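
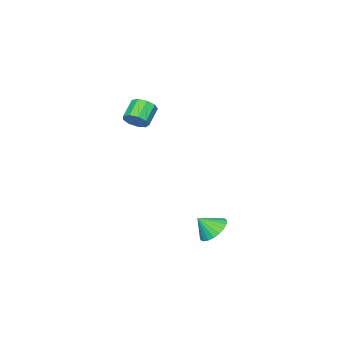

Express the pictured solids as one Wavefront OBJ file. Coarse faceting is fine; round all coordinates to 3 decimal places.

v -2.822 -3.678 0.75
v -2.436 -4.189 1.121
v -3.453 -4.433 1.842
v -3.838 -3.922 1.47
v -2.386 -3.738 1.345
v -3.403 -3.981 2.065
v -2.539 -3.258 1.29
v -3.556 -3.502 2.01
v -2.825 -2.976 0.982
v -3.842 -3.219 1.703
v -3.109 -3.022 0.566
v -4.126 -3.265 1.286
v -3.259 -3.375 0.235
v -4.276 -3.618 0.956
v -3.204 -3.87 0.146
v -4.221 -4.114 0.866
v -2.97 -4.275 0.339
v -3.987 -4.519 1.059
v -2.667 -4.401 0.724
v -3.684 -4.645 1.445
v -0.557 3.068 -3.886
v 0.246 3.363 -4.165
v -0.043 2.472 -3.034
v 0.147 3.628 -3.92
v -0.074 3.796 -3.669
v -0.379 3.838 -3.455
v -0.714 3.747 -3.316
v -1.023 3.538 -3.276
v -1.25 3.249 -3.341
v -1.358 2.928 -3.5
v -1.328 2.631 -3.726
v -1.164 2.41 -3.98
v -0.895 2.302 -4.217
v -0.568 2.327 -4.397
v -0.239 2.48 -4.489
v 0.035 2.735 -4.476
v 0.206 3.047 -4.362
f 2 1 5
f 2 5 3
f 3 5 6
f 3 6 4
f 5 1 7
f 5 7 6
f 6 7 8
f 6 8 4
f 7 1 9
f 7 9 8
f 8 9 10
f 8 10 4
f 9 1 11
f 9 11 10
f 10 11 12
f 10 12 4
f 11 1 13
f 11 13 12
f 12 13 14
f 12 14 4
f 13 1 15
f 13 15 14
f 14 15 16
f 14 16 4
f 15 1 17
f 15 17 16
f 16 17 18
f 16 18 4
f 17 1 19
f 17 19 18
f 18 19 20
f 18 20 4
f 19 1 2
f 19 2 20
f 20 2 3
f 20 3 4
f 22 21 24
f 22 24 23
f 24 21 25
f 24 25 23
f 25 21 26
f 25 26 23
f 26 21 27
f 26 27 23
f 27 21 28
f 27 28 23
f 28 21 29
f 28 29 23
f 29 21 30
f 29 30 23
f 30 21 31
f 30 31 23
f 31 21 32
f 31 32 23
f 32 21 33
f 32 33 23
f 33 21 34
f 33 34 23
f 34 21 35
f 34 35 23
f 35 21 36
f 35 36 23
f 36 21 37
f 36 37 23
f 37 21 22
f 37 22 23



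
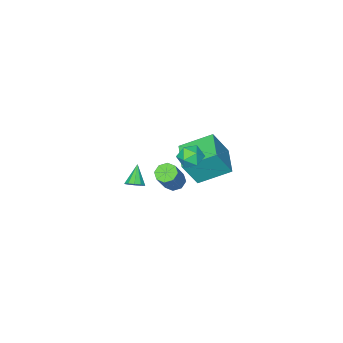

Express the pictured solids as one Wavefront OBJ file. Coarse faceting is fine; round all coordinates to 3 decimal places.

v 0.886 1.111 -2.343
v 1.458 1.014 -2.656
v 2.307 1.351 -1.211
v 1.734 1.449 -0.897
v 1.305 1.495 -2.678
v 2.154 1.832 -1.233
v 0.906 1.751 -2.504
v 1.755 2.088 -1.058
v 0.495 1.633 -2.235
v 1.344 1.97 -0.789
v 0.313 1.209 -2.029
v 1.162 1.546 -0.584
v 0.466 0.728 -2.007
v 1.315 1.065 -0.562
v 0.865 0.472 -2.182
v 1.714 0.809 -0.736
v 1.276 0.59 -2.451
v 2.125 0.927 -1.005
v 0.05 2.056 -0.752
v 0.476 2.525 -0.232
v 0.144 1.035 0.092
v 0.57 1.504 0.612
v -0.226 1.654 0.483
v -0.284 2.285 -0.039
v 0.904 1.275 -0.101
v 0.846 1.906 -0.623
v 1.004 2.042 0.17
v 0.306 2.277 0.531
v 0.314 1.283 -0.671
v -0.384 1.518 -0.31
v 4.054 1.729 -0.392
v 4.522 1.447 -0.232
v 3.366 1.091 0.492
v 4.5 1.74 -0.038
v 4.308 2.029 0.021
v 4.018 2.203 -0.078
v 3.742 2.197 -0.297
v 3.586 2.012 -0.552
v 3.608 1.719 -0.747
v 3.801 1.43 -0.806
v 4.09 1.255 -0.707
v 4.366 1.262 -0.488
v -3.132 -2.043 -5.176
v -2.246 -2.386 -3.438
v -4.672 -0.866 -4.158
v -3.787 -1.208 -2.421
v -2.093 -0.492 -5.399
v -1.208 -0.834 -3.662
v -3.634 0.686 -4.382
v -2.748 0.343 -2.644
f 2 1 5
f 2 5 3
f 3 5 6
f 3 6 4
f 5 1 7
f 5 7 6
f 6 7 8
f 6 8 4
f 7 1 9
f 7 9 8
f 8 9 10
f 8 10 4
f 9 1 11
f 9 11 10
f 10 11 12
f 10 12 4
f 11 1 13
f 11 13 12
f 12 13 14
f 12 14 4
f 13 1 15
f 13 15 14
f 14 15 16
f 14 16 4
f 15 1 17
f 15 17 16
f 16 17 18
f 16 18 4
f 17 1 2
f 17 2 18
f 18 2 3
f 18 3 4
f 19 30 24
f 19 24 20
f 19 20 26
f 19 26 29
f 19 29 30
f 20 24 28
f 24 30 23
f 30 29 21
f 29 26 25
f 26 20 27
f 22 28 23
f 22 23 21
f 22 21 25
f 22 25 27
f 22 27 28
f 23 28 24
f 21 23 30
f 25 21 29
f 27 25 26
f 28 27 20
f 32 31 34
f 32 34 33
f 34 31 35
f 34 35 33
f 35 31 36
f 35 36 33
f 36 31 37
f 36 37 33
f 37 31 38
f 37 38 33
f 38 31 39
f 38 39 33
f 39 31 40
f 39 40 33
f 40 31 41
f 40 41 33
f 41 31 42
f 41 42 33
f 42 31 32
f 42 32 33
f 44 46 43
f 47 44 43
f 43 46 45
f 45 47 43
f 44 50 46
f 48 44 47
f 48 50 44
f 46 50 45
f 49 47 45
f 45 50 49
f 49 48 47
f 50 48 49



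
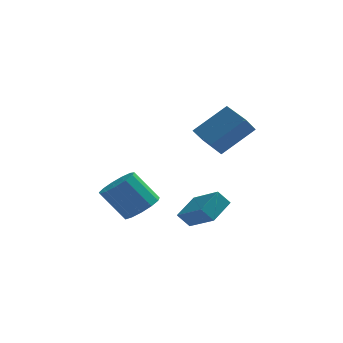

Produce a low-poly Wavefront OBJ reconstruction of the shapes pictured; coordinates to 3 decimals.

v 0.503 -0.497 2.043
v 0.059 -1.079 2.81
v 1.98 0.046 3.309
v 1.536 -0.536 4.076
v 1.284 -1.644 1.624
v 0.84 -2.226 2.391
v 2.761 -1.101 2.89
v 2.317 -1.683 3.657
v 0.428 -1.593 -1.699
v 1.174 -0.508 -1.069
v -0.613 -0.375 -2.564
v 0.134 0.71 -1.933
v 0.986 -1.59 -2.367
v 1.733 -0.505 -1.736
v -0.054 -0.372 -3.231
v 0.692 0.713 -2.601
v -2.16 0.06 -2.323
v -1.568 0.78 -1.988
v -2.689 1.019 -0.523
v -3.28 0.3 -0.857
v -1.945 1.027 -2.317
v -3.066 1.266 -0.851
v -2.391 0.967 -2.647
v -3.511 1.206 -1.182
v -2.762 0.619 -2.875
v -3.883 0.858 -1.41
v -2.943 0.093 -2.927
v -4.064 0.333 -1.462
v -2.875 -0.442 -2.787
v -3.995 -0.203 -1.322
v -2.58 -0.818 -2.5
v -3.7 -0.579 -1.035
v -2.151 -0.916 -2.157
v -3.272 -0.676 -0.691
v -1.725 -0.703 -1.866
v -2.846 -0.464 -0.4
v -1.437 -0.248 -1.72
v -2.558 -0.009 -0.255
v -1.379 0.305 -1.765
v -2.499 0.544 -0.3
f 2 4 1
f 5 2 1
f 1 4 3
f 3 5 1
f 2 8 4
f 6 2 5
f 6 8 2
f 4 8 3
f 7 5 3
f 3 8 7
f 7 6 5
f 8 6 7
f 10 12 9
f 13 10 9
f 9 12 11
f 11 13 9
f 10 16 12
f 14 10 13
f 14 16 10
f 12 16 11
f 15 13 11
f 11 16 15
f 15 14 13
f 16 14 15
f 18 17 21
f 18 21 19
f 19 21 22
f 19 22 20
f 21 17 23
f 21 23 22
f 22 23 24
f 22 24 20
f 23 17 25
f 23 25 24
f 24 25 26
f 24 26 20
f 25 17 27
f 25 27 26
f 26 27 28
f 26 28 20
f 27 17 29
f 27 29 28
f 28 29 30
f 28 30 20
f 29 17 31
f 29 31 30
f 30 31 32
f 30 32 20
f 31 17 33
f 31 33 32
f 32 33 34
f 32 34 20
f 33 17 35
f 33 35 34
f 34 35 36
f 34 36 20
f 35 17 37
f 35 37 36
f 36 37 38
f 36 38 20
f 37 17 39
f 37 39 38
f 38 39 40
f 38 40 20
f 39 17 18
f 39 18 40
f 40 18 19
f 40 19 20



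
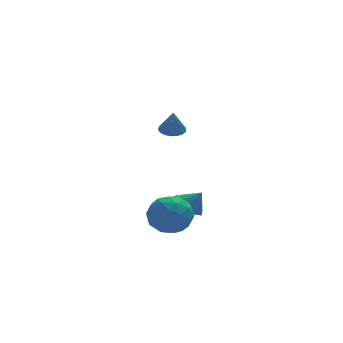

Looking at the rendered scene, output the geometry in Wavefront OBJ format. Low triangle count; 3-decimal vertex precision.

v 0.547 -1.391 2.333
v 1.237 -1.408 2.358
v 0.493 -1.769 3.607
v 1.162 -1.098 2.446
v 0.946 -0.856 2.509
v 0.639 -0.737 2.531
v 0.311 -0.767 2.508
v 0.037 -0.94 2.445
v -0.12 -1.217 2.356
v -0.124 -1.533 2.262
v 0.026 -1.817 2.184
v 0.295 -2.004 2.14
v 0.622 -2.05 2.141
v 0.932 -1.945 2.185
v 1.154 -1.713 2.264
v 0.647 -1.218 -2.657
v 1.368 -2.071 -3.221
v -0.988 -2.349 -3.039
v -0.267 -3.202 -3.603
v -0.191 -3.038 -2.365
v 0.82 -2.339 -2.128
v -0.44 -2.081 -4.132
v 0.571 -1.382 -3.895
v 0.697 -2.605 -4.132
v 0.85 -3.196 -3.04
v -0.47 -1.224 -3.22
v -0.317 -1.815 -2.128
v 1.151 -1.546 -2.905
v -0.771 -2.874 -3.355
v -0.727 -2.778 -2.627
v -0.303 -3.279 -2.958
v 0.829 -1.703 -2.263
v 1.253 -2.204 -2.595
v 0.336 -2.772 -2.091
v -0.873 -2.216 -3.665
v -0.449 -2.717 -3.997
v 0.683 -1.141 -3.302
v 1.107 -1.642 -3.633
v 0.044 -1.648 -4.169
v 1.181 -2.361 -3.772
v 0.219 -3.025 -3.997
v 0.118 -2.366 -4.308
v 0.712 -1.956 -4.169
v 1.271 -2.708 -3.13
v 0.309 -3.372 -3.355
v 0.354 -3.276 -2.627
v 0.948 -2.865 -2.488
v 0.876 -3.021 -3.666
v 0.071 -1.048 -2.905
v -0.891 -1.712 -3.13
v -0.568 -1.555 -3.772
v 0.026 -1.144 -3.633
v 0.161 -1.395 -2.263
v -0.801 -2.059 -2.488
v -0.332 -2.464 -2.091
v 0.262 -2.054 -1.952
v -0.496 -1.399 -2.594
v 2.082 0.915 -4.129
v 2.619 0.322 -4.66
v 2.758 0.705 -3.211
v 2.857 0.933 -4.696
v 2.732 1.536 -4.466
v 2.303 1.848 -4.079
v 1.771 1.723 -3.715
v 1.384 1.221 -3.545
v 1.323 0.575 -3.649
v 1.618 0.088 -3.977
v 2.129 -0.011 -4.376
f 2 1 4
f 2 4 3
f 4 1 5
f 4 5 3
f 5 1 6
f 5 6 3
f 6 1 7
f 6 7 3
f 7 1 8
f 7 8 3
f 8 1 9
f 8 9 3
f 9 1 10
f 9 10 3
f 10 1 11
f 10 11 3
f 11 1 12
f 11 12 3
f 12 1 13
f 12 13 3
f 13 1 14
f 13 14 3
f 14 1 15
f 14 15 3
f 15 1 2
f 15 2 3
f 16 53 32
f 53 27 56
f 32 56 21
f 53 56 32
f 16 32 28
f 32 21 33
f 28 33 17
f 32 33 28
f 16 28 37
f 28 17 38
f 37 38 23
f 28 38 37
f 16 37 49
f 37 23 52
f 49 52 26
f 37 52 49
f 16 49 53
f 49 26 57
f 53 57 27
f 49 57 53
f 17 33 44
f 33 21 47
f 44 47 25
f 33 47 44
f 21 56 34
f 56 27 55
f 34 55 20
f 56 55 34
f 27 57 54
f 57 26 50
f 54 50 18
f 57 50 54
f 26 52 51
f 52 23 39
f 51 39 22
f 52 39 51
f 23 38 43
f 38 17 40
f 43 40 24
f 38 40 43
f 19 45 31
f 45 25 46
f 31 46 20
f 45 46 31
f 19 31 29
f 31 20 30
f 29 30 18
f 31 30 29
f 19 29 36
f 29 18 35
f 36 35 22
f 29 35 36
f 19 36 41
f 36 22 42
f 41 42 24
f 36 42 41
f 19 41 45
f 41 24 48
f 45 48 25
f 41 48 45
f 20 46 34
f 46 25 47
f 34 47 21
f 46 47 34
f 18 30 54
f 30 20 55
f 54 55 27
f 30 55 54
f 22 35 51
f 35 18 50
f 51 50 26
f 35 50 51
f 24 42 43
f 42 22 39
f 43 39 23
f 42 39 43
f 25 48 44
f 48 24 40
f 44 40 17
f 48 40 44
f 59 58 61
f 59 61 60
f 61 58 62
f 61 62 60
f 62 58 63
f 62 63 60
f 63 58 64
f 63 64 60
f 64 58 65
f 64 65 60
f 65 58 66
f 65 66 60
f 66 58 67
f 66 67 60
f 67 58 68
f 67 68 60
f 68 58 59
f 68 59 60



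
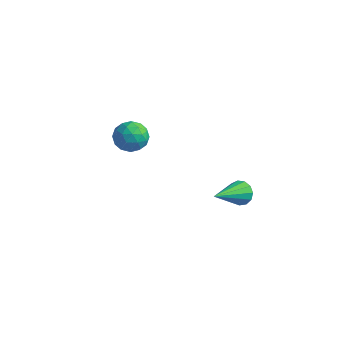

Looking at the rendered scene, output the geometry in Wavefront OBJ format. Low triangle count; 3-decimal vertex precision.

v -4.269 3.544 -2.62
v -3.438 3.639 -2.531
v -4.082 2.241 -2.969
v -3.251 2.336 -2.88
v -3.752 2.355 -2.204
v -3.867 3.16 -1.988
v -3.653 2.72 -3.512
v -3.768 3.525 -3.296
v -3.057 3.13 -3.082
v -3.118 2.904 -2.274
v -4.402 2.976 -3.226
v -4.463 2.75 -2.418
v -3.87 3.705 -2.545
v -3.65 2.175 -2.955
v -3.944 2.186 -2.558
v -3.456 2.242 -2.506
v -4.122 3.424 -2.226
v -3.633 3.48 -2.173
v -3.818 2.726 -1.981
v -3.887 2.4 -3.327
v -3.398 2.456 -3.274
v -4.064 3.638 -2.994
v -3.576 3.694 -2.942
v -3.702 3.154 -3.519
v -3.158 3.462 -2.816
v -3.048 2.697 -3.022
v -3.284 2.922 -3.393
v -3.352 3.395 -3.266
v -3.193 3.33 -2.341
v -3.084 2.564 -2.547
v -3.378 2.575 -2.149
v -3.445 3.048 -2.022
v -2.97 3.03 -2.665
v -4.436 3.316 -2.953
v -4.327 2.55 -3.159
v -4.075 2.832 -3.478
v -4.142 3.305 -3.351
v -4.472 3.183 -2.478
v -4.362 2.418 -2.684
v -4.168 2.485 -2.234
v -4.236 2.958 -2.107
v -4.55 2.85 -2.835
v 1.883 3.101 -3.639
v 2.445 3.204 -3.399
v 1.777 1.359 -2.641
v 2.216 3.346 -3.177
v 1.88 3.409 -3.101
v 1.546 3.375 -3.197
v 1.319 3.254 -3.432
v 1.271 3.084 -3.734
v 1.417 2.919 -4.005
v 1.711 2.812 -4.16
v 2.06 2.797 -4.15
v 2.353 2.878 -3.977
v 2.496 3.03 -3.697
f 1 38 17
f 38 12 41
f 17 41 6
f 38 41 17
f 1 17 13
f 17 6 18
f 13 18 2
f 17 18 13
f 1 13 22
f 13 2 23
f 22 23 8
f 13 23 22
f 1 22 34
f 22 8 37
f 34 37 11
f 22 37 34
f 1 34 38
f 34 11 42
f 38 42 12
f 34 42 38
f 2 18 29
f 18 6 32
f 29 32 10
f 18 32 29
f 6 41 19
f 41 12 40
f 19 40 5
f 41 40 19
f 12 42 39
f 42 11 35
f 39 35 3
f 42 35 39
f 11 37 36
f 37 8 24
f 36 24 7
f 37 24 36
f 8 23 28
f 23 2 25
f 28 25 9
f 23 25 28
f 4 30 16
f 30 10 31
f 16 31 5
f 30 31 16
f 4 16 14
f 16 5 15
f 14 15 3
f 16 15 14
f 4 14 21
f 14 3 20
f 21 20 7
f 14 20 21
f 4 21 26
f 21 7 27
f 26 27 9
f 21 27 26
f 4 26 30
f 26 9 33
f 30 33 10
f 26 33 30
f 5 31 19
f 31 10 32
f 19 32 6
f 31 32 19
f 3 15 39
f 15 5 40
f 39 40 12
f 15 40 39
f 7 20 36
f 20 3 35
f 36 35 11
f 20 35 36
f 9 27 28
f 27 7 24
f 28 24 8
f 27 24 28
f 10 33 29
f 33 9 25
f 29 25 2
f 33 25 29
f 44 43 46
f 44 46 45
f 46 43 47
f 46 47 45
f 47 43 48
f 47 48 45
f 48 43 49
f 48 49 45
f 49 43 50
f 49 50 45
f 50 43 51
f 50 51 45
f 51 43 52
f 51 52 45
f 52 43 53
f 52 53 45
f 53 43 54
f 53 54 45
f 54 43 55
f 54 55 45
f 55 43 44
f 55 44 45



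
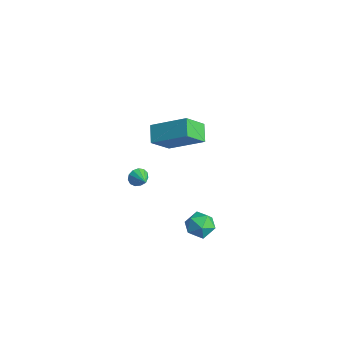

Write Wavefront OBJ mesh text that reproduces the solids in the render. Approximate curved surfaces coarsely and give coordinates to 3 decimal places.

v 2.581 -1.481 -0.737
v 3.336 -1.802 -0.737
v 2.064 -2.698 -0.843
v 2.819 -3.019 -0.843
v 2.519 -2.675 -0.161
v 2.839 -1.923 -0.096
v 2.561 -2.577 -1.484
v 2.881 -1.825 -1.419
v 3.323 -2.479 -1.199
v 3.298 -2.54 -0.381
v 2.102 -1.96 -1.199
v 2.077 -2.021 -0.381
v -1.13 -2.573 4.067
v 0.267 -1.44 5.111
v -1.216 -1.502 3.02
v 0.181 -0.369 4.064
v -0.361 -3.031 3.536
v 1.036 -1.898 4.58
v -0.447 -1.96 2.489
v 0.95 -0.827 3.533
v -3.575 -1.802 -2.449
v -3.368 -1.485 -2.861
v -2.645 -1.918 -2.071
v -3.44 -1.288 -2.625
v -3.554 -1.255 -2.333
v -3.675 -1.395 -2.078
v -3.764 -1.665 -1.94
v -3.793 -1.978 -1.964
v -3.753 -2.236 -2.142
v -3.656 -2.356 -2.417
v -3.533 -2.3 -2.703
v -3.424 -2.086 -2.907
v -3.362 -1.783 -2.966
f 1 12 6
f 1 6 2
f 1 2 8
f 1 8 11
f 1 11 12
f 2 6 10
f 6 12 5
f 12 11 3
f 11 8 7
f 8 2 9
f 4 10 5
f 4 5 3
f 4 3 7
f 4 7 9
f 4 9 10
f 5 10 6
f 3 5 12
f 7 3 11
f 9 7 8
f 10 9 2
f 14 16 13
f 17 14 13
f 13 16 15
f 15 17 13
f 14 20 16
f 18 14 17
f 18 20 14
f 16 20 15
f 19 17 15
f 15 20 19
f 19 18 17
f 20 18 19
f 22 21 24
f 22 24 23
f 24 21 25
f 24 25 23
f 25 21 26
f 25 26 23
f 26 21 27
f 26 27 23
f 27 21 28
f 27 28 23
f 28 21 29
f 28 29 23
f 29 21 30
f 29 30 23
f 30 21 31
f 30 31 23
f 31 21 32
f 31 32 23
f 32 21 33
f 32 33 23
f 33 21 22
f 33 22 23



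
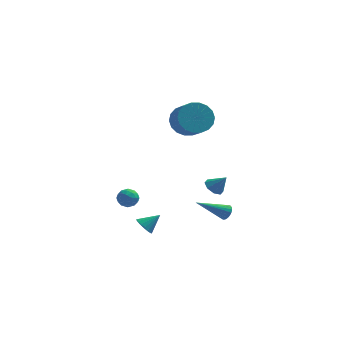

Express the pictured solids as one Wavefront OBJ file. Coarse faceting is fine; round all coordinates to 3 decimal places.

v -0.27 0.815 3.114
v 0.04 0.286 2.201
v 0.58 -0.903 3.072
v 0.27 -0.375 3.986
v 0.437 0.55 2.314
v 0.977 -0.64 3.186
v 0.694 0.865 2.586
v 1.234 -0.324 3.458
v 0.76 1.171 2.963
v 1.3 -0.018 3.834
v 0.622 1.406 3.37
v 1.161 0.217 4.241
v 0.307 1.524 3.726
v 0.847 0.335 4.597
v -0.122 1.502 3.961
v 0.418 0.312 4.832
v -0.58 1.343 4.028
v -0.04 0.154 4.899
v -0.977 1.08 3.914
v -0.437 -0.11 4.786
v -1.234 0.764 3.642
v -0.694 -0.425 4.514
v -1.3 0.458 3.266
v -0.76 -0.731 4.137
v -1.161 0.223 2.859
v -0.622 -0.966 3.73
v -0.847 0.105 2.503
v -0.307 -1.084 3.374
v -0.418 0.128 2.268
v 0.122 -1.062 3.139
v -2.446 -3.992 -2.806
v -2.067 -4.469 -3.034
v -1.574 -3.648 -2.074
v -2.005 -4.228 -3.221
v -2.044 -3.933 -3.313
v -2.175 -3.652 -3.289
v -2.368 -3.449 -3.154
v -2.58 -3.371 -2.94
v -2.76 -3.434 -2.695
v -2.869 -3.626 -2.475
v -2.881 -3.902 -2.331
v -2.793 -4.198 -2.296
v -2.626 -4.447 -2.378
v -2.417 -4.592 -2.558
v -2.216 -4.6 -2.794
v 2.006 0.245 -4.108
v 2.231 0.456 -3.653
v 0.274 -0.365 -2.972
v 2.114 0.635 -3.735
v 1.978 0.746 -3.882
v 1.847 0.77 -4.068
v 1.744 0.704 -4.261
v 1.686 0.559 -4.428
v 1.683 0.359 -4.539
v 1.736 0.139 -4.576
v 1.836 -0.062 -4.532
v 1.965 -0.21 -4.415
v 2.101 -0.279 -4.245
v 2.221 -0.258 -4.051
v 2.304 -0.149 -3.867
v 2.335 0.027 -3.725
v 2.309 0.241 -3.649
v 1.216 2.44 -3.284
v 1.589 2.986 -3.482
v 1.944 2.28 -2.356
v 1.197 3.117 -3.152
v 0.817 2.852 -2.9
v 0.671 2.345 -2.872
v 0.844 1.894 -3.086
v 1.235 1.763 -3.415
v 1.615 2.029 -3.668
v 1.762 2.535 -3.695
v -3.608 -2.752 -1.296
v -3.057 -2.712 -0.912
v -3.703 -3.808 -1.048
v -3.152 -3.768 -0.664
v -3.718 -3.457 -0.473
v -3.659 -2.805 -0.627
v -3.101 -3.715 -1.333
v -3.042 -3.063 -1.487
v -2.743 -3.307 -0.936
v -3.124 -3.148 -0.404
v -3.636 -3.372 -1.556
v -4.017 -3.213 -1.024
v -3.324 -2.639 -1.126
v -3.436 -3.881 -0.834
v -3.769 -3.698 -0.722
v -3.444 -3.675 -0.497
v -3.678 -2.694 -0.958
v -3.354 -2.67 -0.733
v -3.742 -3.109 -0.475
v -3.406 -3.85 -1.227
v -3.082 -3.826 -1.002
v -3.316 -2.845 -1.463
v -2.991 -2.822 -1.238
v -3.018 -3.411 -1.485
v -2.816 -2.965 -0.914
v -2.872 -3.586 -0.768
v -2.842 -3.555 -1.162
v -2.807 -3.172 -1.252
v -3.04 -2.872 -0.602
v -3.095 -3.492 -0.456
v -3.428 -3.31 -0.344
v -3.393 -2.926 -0.434
v -2.855 -3.222 -0.615
v -3.665 -3.028 -1.504
v -3.72 -3.648 -1.358
v -3.367 -3.594 -1.526
v -3.332 -3.21 -1.616
v -3.888 -2.934 -1.192
v -3.944 -3.555 -1.046
v -3.953 -3.348 -0.708
v -3.918 -2.965 -0.798
v -3.905 -3.298 -1.345
f 2 1 5
f 2 5 3
f 3 5 6
f 3 6 4
f 5 1 7
f 5 7 6
f 6 7 8
f 6 8 4
f 7 1 9
f 7 9 8
f 8 9 10
f 8 10 4
f 9 1 11
f 9 11 10
f 10 11 12
f 10 12 4
f 11 1 13
f 11 13 12
f 12 13 14
f 12 14 4
f 13 1 15
f 13 15 14
f 14 15 16
f 14 16 4
f 15 1 17
f 15 17 16
f 16 17 18
f 16 18 4
f 17 1 19
f 17 19 18
f 18 19 20
f 18 20 4
f 19 1 21
f 19 21 20
f 20 21 22
f 20 22 4
f 21 1 23
f 21 23 22
f 22 23 24
f 22 24 4
f 23 1 25
f 23 25 24
f 24 25 26
f 24 26 4
f 25 1 27
f 25 27 26
f 26 27 28
f 26 28 4
f 27 1 29
f 27 29 28
f 28 29 30
f 28 30 4
f 29 1 2
f 29 2 30
f 30 2 3
f 30 3 4
f 32 31 34
f 32 34 33
f 34 31 35
f 34 35 33
f 35 31 36
f 35 36 33
f 36 31 37
f 36 37 33
f 37 31 38
f 37 38 33
f 38 31 39
f 38 39 33
f 39 31 40
f 39 40 33
f 40 31 41
f 40 41 33
f 41 31 42
f 41 42 33
f 42 31 43
f 42 43 33
f 43 31 44
f 43 44 33
f 44 31 45
f 44 45 33
f 45 31 32
f 45 32 33
f 47 46 49
f 47 49 48
f 49 46 50
f 49 50 48
f 50 46 51
f 50 51 48
f 51 46 52
f 51 52 48
f 52 46 53
f 52 53 48
f 53 46 54
f 53 54 48
f 54 46 55
f 54 55 48
f 55 46 56
f 55 56 48
f 56 46 57
f 56 57 48
f 57 46 58
f 57 58 48
f 58 46 59
f 58 59 48
f 59 46 60
f 59 60 48
f 60 46 61
f 60 61 48
f 61 46 62
f 61 62 48
f 62 46 47
f 62 47 48
f 64 63 66
f 64 66 65
f 66 63 67
f 66 67 65
f 67 63 68
f 67 68 65
f 68 63 69
f 68 69 65
f 69 63 70
f 69 70 65
f 70 63 71
f 70 71 65
f 71 63 72
f 71 72 65
f 72 63 64
f 72 64 65
f 73 110 89
f 110 84 113
f 89 113 78
f 110 113 89
f 73 89 85
f 89 78 90
f 85 90 74
f 89 90 85
f 73 85 94
f 85 74 95
f 94 95 80
f 85 95 94
f 73 94 106
f 94 80 109
f 106 109 83
f 94 109 106
f 73 106 110
f 106 83 114
f 110 114 84
f 106 114 110
f 74 90 101
f 90 78 104
f 101 104 82
f 90 104 101
f 78 113 91
f 113 84 112
f 91 112 77
f 113 112 91
f 84 114 111
f 114 83 107
f 111 107 75
f 114 107 111
f 83 109 108
f 109 80 96
f 108 96 79
f 109 96 108
f 80 95 100
f 95 74 97
f 100 97 81
f 95 97 100
f 76 102 88
f 102 82 103
f 88 103 77
f 102 103 88
f 76 88 86
f 88 77 87
f 86 87 75
f 88 87 86
f 76 86 93
f 86 75 92
f 93 92 79
f 86 92 93
f 76 93 98
f 93 79 99
f 98 99 81
f 93 99 98
f 76 98 102
f 98 81 105
f 102 105 82
f 98 105 102
f 77 103 91
f 103 82 104
f 91 104 78
f 103 104 91
f 75 87 111
f 87 77 112
f 111 112 84
f 87 112 111
f 79 92 108
f 92 75 107
f 108 107 83
f 92 107 108
f 81 99 100
f 99 79 96
f 100 96 80
f 99 96 100
f 82 105 101
f 105 81 97
f 101 97 74
f 105 97 101



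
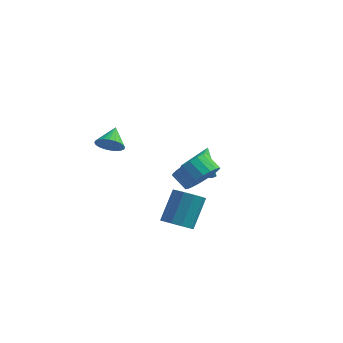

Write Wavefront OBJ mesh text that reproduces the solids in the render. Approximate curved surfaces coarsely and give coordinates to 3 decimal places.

v -2.799 -2.711 0.254
v -2.335 -3.028 0.809
v -2.941 -1.669 0.966
v -2.128 -2.88 0.634
v -2.023 -2.707 0.402
v -2.037 -2.534 0.147
v -2.166 -2.388 -0.092
v -2.392 -2.292 -0.278
v -2.68 -2.259 -0.383
v -2.986 -2.295 -0.391
v -3.264 -2.394 -0.301
v -3.471 -2.541 -0.127
v -3.575 -2.715 0.105
v -3.562 -2.887 0.36
v -3.433 -3.033 0.599
v -3.207 -3.13 0.785
v -2.919 -3.163 0.89
v -2.613 -3.127 0.899
v 2.687 -3.799 -0.283
v 3.265 -2.997 0.125
v 2.452 -2.738 0.771
v 1.873 -3.541 0.363
v 3.058 -2.798 -0.215
v 2.245 -2.54 0.43
v 2.787 -2.773 -0.567
v 1.974 -2.514 0.078
v 2.499 -2.925 -0.87
v 1.686 -2.666 -0.224
v 2.243 -3.228 -1.071
v 1.43 -2.969 -0.426
v 2.064 -3.63 -1.136
v 1.25 -3.371 -0.49
v 1.992 -4.061 -1.053
v 1.179 -3.803 -0.408
v 2.041 -4.447 -0.837
v 1.227 -4.189 -0.192
v 2.201 -4.721 -0.526
v 1.387 -4.463 0.12
v 2.445 -4.836 -0.172
v 1.632 -4.577 0.473
v 2.731 -4.771 0.163
v 1.918 -4.513 0.808
v 3.01 -4.539 0.42
v 2.196 -4.28 1.066
v 3.232 -4.178 0.556
v 2.419 -3.92 1.202
v 3.36 -3.752 0.547
v 2.547 -3.494 1.193
v 3.372 -3.334 0.395
v 2.559 -3.076 1.04
v 1.014 -3.099 -4.451
v 1.845 -3.34 -4.357
v 2.017 -2.122 -2.755
v 1.186 -1.881 -2.849
v 1.832 -2.911 -4.682
v 2.004 -1.693 -3.079
v 1.506 -2.554 -4.918
v 1.678 -1.336 -3.316
v 0.993 -2.405 -4.976
v 1.165 -1.188 -3.374
v 0.487 -2.522 -4.834
v 0.659 -1.304 -3.231
v 0.183 -2.858 -4.545
v 0.355 -1.64 -2.943
v 0.196 -3.287 -4.221
v 0.368 -2.069 -2.618
v 0.522 -3.644 -3.984
v 0.694 -2.426 -2.382
v 1.035 -3.792 -3.926
v 1.207 -2.575 -2.324
v 1.541 -3.676 -4.069
v 1.713 -2.458 -2.466
v -0.058 2.316 -3.793
v 0.889 2.539 -4.062
v -0.082 3.704 -2.727
v 0.55 2.813 -4.427
v 0.018 2.93 -4.591
v -0.539 2.852 -4.501
v -0.943 2.603 -4.187
v -1.066 2.264 -3.747
v -0.869 1.941 -3.322
v -0.415 1.737 -3.046
v 0.153 1.717 -3.008
v 0.653 1.887 -3.218
v 0.928 2.194 -3.611
f 2 1 4
f 2 4 3
f 4 1 5
f 4 5 3
f 5 1 6
f 5 6 3
f 6 1 7
f 6 7 3
f 7 1 8
f 7 8 3
f 8 1 9
f 8 9 3
f 9 1 10
f 9 10 3
f 10 1 11
f 10 11 3
f 11 1 12
f 11 12 3
f 12 1 13
f 12 13 3
f 13 1 14
f 13 14 3
f 14 1 15
f 14 15 3
f 15 1 16
f 15 16 3
f 16 1 17
f 16 17 3
f 17 1 18
f 17 18 3
f 18 1 2
f 18 2 3
f 20 19 23
f 20 23 21
f 21 23 24
f 21 24 22
f 23 19 25
f 23 25 24
f 24 25 26
f 24 26 22
f 25 19 27
f 25 27 26
f 26 27 28
f 26 28 22
f 27 19 29
f 27 29 28
f 28 29 30
f 28 30 22
f 29 19 31
f 29 31 30
f 30 31 32
f 30 32 22
f 31 19 33
f 31 33 32
f 32 33 34
f 32 34 22
f 33 19 35
f 33 35 34
f 34 35 36
f 34 36 22
f 35 19 37
f 35 37 36
f 36 37 38
f 36 38 22
f 37 19 39
f 37 39 38
f 38 39 40
f 38 40 22
f 39 19 41
f 39 41 40
f 40 41 42
f 40 42 22
f 41 19 43
f 41 43 42
f 42 43 44
f 42 44 22
f 43 19 45
f 43 45 44
f 44 45 46
f 44 46 22
f 45 19 47
f 45 47 46
f 46 47 48
f 46 48 22
f 47 19 49
f 47 49 48
f 48 49 50
f 48 50 22
f 49 19 20
f 49 20 50
f 50 20 21
f 50 21 22
f 52 51 55
f 52 55 53
f 53 55 56
f 53 56 54
f 55 51 57
f 55 57 56
f 56 57 58
f 56 58 54
f 57 51 59
f 57 59 58
f 58 59 60
f 58 60 54
f 59 51 61
f 59 61 60
f 60 61 62
f 60 62 54
f 61 51 63
f 61 63 62
f 62 63 64
f 62 64 54
f 63 51 65
f 63 65 64
f 64 65 66
f 64 66 54
f 65 51 67
f 65 67 66
f 66 67 68
f 66 68 54
f 67 51 69
f 67 69 68
f 68 69 70
f 68 70 54
f 69 51 71
f 69 71 70
f 70 71 72
f 70 72 54
f 71 51 52
f 71 52 72
f 72 52 53
f 72 53 54
f 74 73 76
f 74 76 75
f 76 73 77
f 76 77 75
f 77 73 78
f 77 78 75
f 78 73 79
f 78 79 75
f 79 73 80
f 79 80 75
f 80 73 81
f 80 81 75
f 81 73 82
f 81 82 75
f 82 73 83
f 82 83 75
f 83 73 84
f 83 84 75
f 84 73 85
f 84 85 75
f 85 73 74
f 85 74 75



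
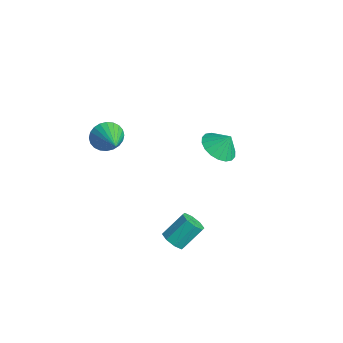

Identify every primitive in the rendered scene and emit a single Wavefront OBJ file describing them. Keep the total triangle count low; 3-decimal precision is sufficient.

v 0.933 3.331 3.433
v 1.53 2.519 3.643
v 1.287 3.829 4.347
v 1.805 2.785 3.392
v 1.908 3.16 3.148
v 1.817 3.568 2.961
v 1.551 3.93 2.867
v 1.163 4.173 2.885
v 0.729 4.249 3.012
v 0.336 4.144 3.222
v 0.06 3.877 3.474
v -0.042 3.503 3.717
v 0.048 3.094 3.905
v 0.314 2.733 3.998
v 0.702 2.49 3.98
v 1.136 2.413 3.853
v 3.443 -0.742 -0.062
v 3.806 -0.34 -0.506
v 3.859 0.785 0.559
v 3.497 0.382 1.002
v 3.276 -0.271 -0.552
v 3.33 0.854 0.513
v 2.845 -0.478 -0.312
v 2.898 0.647 0.753
v 2.764 -0.84 0.075
v 2.817 0.285 1.14
v 3.081 -1.145 0.381
v 3.134 -0.02 1.446
v 3.61 -1.214 0.427
v 3.664 -0.089 1.492
v 4.042 -1.007 0.187
v 4.095 0.118 1.252
v 4.123 -0.645 -0.2
v 4.176 0.48 0.865
v -3.846 -0.466 2.199
v -3.436 0.032 1.529
v -2.074 -0.874 2.981
v -3.49 0.286 1.783
v -3.598 0.425 2.1
v -3.744 0.428 2.433
v -3.905 0.295 2.729
v -4.058 0.047 2.945
v -4.178 -0.28 3.048
v -4.248 -0.635 3.021
v -4.256 -0.964 2.869
v -4.203 -1.218 2.615
v -4.095 -1.357 2.297
v -3.949 -1.36 1.965
v -3.787 -1.228 1.668
v -3.635 -0.979 1.453
v -3.515 -0.652 1.35
v -3.445 -0.297 1.377
f 2 1 4
f 2 4 3
f 4 1 5
f 4 5 3
f 5 1 6
f 5 6 3
f 6 1 7
f 6 7 3
f 7 1 8
f 7 8 3
f 8 1 9
f 8 9 3
f 9 1 10
f 9 10 3
f 10 1 11
f 10 11 3
f 11 1 12
f 11 12 3
f 12 1 13
f 12 13 3
f 13 1 14
f 13 14 3
f 14 1 15
f 14 15 3
f 15 1 16
f 15 16 3
f 16 1 2
f 16 2 3
f 18 17 21
f 18 21 19
f 19 21 22
f 19 22 20
f 21 17 23
f 21 23 22
f 22 23 24
f 22 24 20
f 23 17 25
f 23 25 24
f 24 25 26
f 24 26 20
f 25 17 27
f 25 27 26
f 26 27 28
f 26 28 20
f 27 17 29
f 27 29 28
f 28 29 30
f 28 30 20
f 29 17 31
f 29 31 30
f 30 31 32
f 30 32 20
f 31 17 33
f 31 33 32
f 32 33 34
f 32 34 20
f 33 17 18
f 33 18 34
f 34 18 19
f 34 19 20
f 36 35 38
f 36 38 37
f 38 35 39
f 38 39 37
f 39 35 40
f 39 40 37
f 40 35 41
f 40 41 37
f 41 35 42
f 41 42 37
f 42 35 43
f 42 43 37
f 43 35 44
f 43 44 37
f 44 35 45
f 44 45 37
f 45 35 46
f 45 46 37
f 46 35 47
f 46 47 37
f 47 35 48
f 47 48 37
f 48 35 49
f 48 49 37
f 49 35 50
f 49 50 37
f 50 35 51
f 50 51 37
f 51 35 52
f 51 52 37
f 52 35 36
f 52 36 37



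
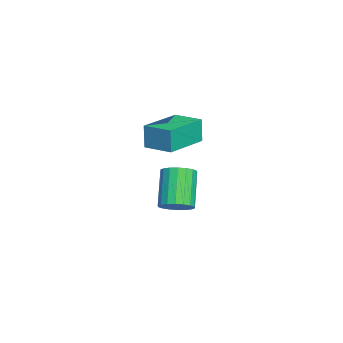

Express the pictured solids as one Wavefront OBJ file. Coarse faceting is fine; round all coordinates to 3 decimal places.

v -1.977 -2.22 -2.696
v -1.611 -1.625 -2.395
v -2.837 -1.606 -0.943
v -3.203 -2.2 -1.244
v -1.843 -1.479 -2.593
v -3.069 -1.459 -1.141
v -2.102 -1.479 -2.811
v -3.327 -1.459 -1.359
v -2.336 -1.626 -3.006
v -3.561 -1.606 -1.555
v -2.498 -1.89 -3.14
v -3.724 -1.871 -1.688
v -2.558 -2.22 -3.186
v -3.784 -2.201 -1.734
v -2.503 -2.55 -3.135
v -3.728 -2.53 -1.683
v -2.343 -2.814 -2.997
v -3.569 -2.795 -1.545
v -2.111 -2.961 -2.799
v -3.337 -2.941 -1.347
v -1.853 -2.961 -2.581
v -3.078 -2.941 -1.129
v -1.619 -2.814 -2.385
v -2.844 -2.794 -0.934
v -1.456 -2.549 -2.252
v -2.682 -2.53 -0.8
v -1.396 -2.219 -2.206
v -2.622 -2.2 -0.754
v -1.452 -1.89 -2.257
v -2.677 -1.87 -0.805
v 1.112 -3.214 2.228
v 0.997 -3.248 3.322
v -0.514 -2.128 2.092
v -0.629 -2.163 3.185
v 1.809 -2.157 2.335
v 1.694 -2.192 3.428
v 0.183 -1.072 2.198
v 0.068 -1.106 3.292
f 2 1 5
f 2 5 3
f 3 5 6
f 3 6 4
f 5 1 7
f 5 7 6
f 6 7 8
f 6 8 4
f 7 1 9
f 7 9 8
f 8 9 10
f 8 10 4
f 9 1 11
f 9 11 10
f 10 11 12
f 10 12 4
f 11 1 13
f 11 13 12
f 12 13 14
f 12 14 4
f 13 1 15
f 13 15 14
f 14 15 16
f 14 16 4
f 15 1 17
f 15 17 16
f 16 17 18
f 16 18 4
f 17 1 19
f 17 19 18
f 18 19 20
f 18 20 4
f 19 1 21
f 19 21 20
f 20 21 22
f 20 22 4
f 21 1 23
f 21 23 22
f 22 23 24
f 22 24 4
f 23 1 25
f 23 25 24
f 24 25 26
f 24 26 4
f 25 1 27
f 25 27 26
f 26 27 28
f 26 28 4
f 27 1 29
f 27 29 28
f 28 29 30
f 28 30 4
f 29 1 2
f 29 2 30
f 30 2 3
f 30 3 4
f 32 34 31
f 35 32 31
f 31 34 33
f 33 35 31
f 32 38 34
f 36 32 35
f 36 38 32
f 34 38 33
f 37 35 33
f 33 38 37
f 37 36 35
f 38 36 37



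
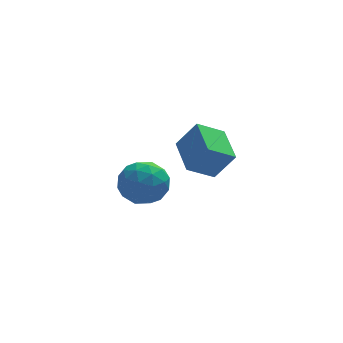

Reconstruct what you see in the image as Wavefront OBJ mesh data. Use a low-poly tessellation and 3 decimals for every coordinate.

v 0.178 1.348 -0.281
v -1.207 1.086 0.576
v 0.081 3.441 0.201
v -1.305 3.18 1.057
v 1.125 1.06 1.163
v -0.261 0.799 2.019
v 1.027 3.154 1.644
v -0.358 2.892 2.501
v -4.161 -1.91 2.23
v -3.337 -2.076 3.143
v -4.523 -3.884 2.197
v -3.699 -4.05 3.11
v -4.771 -3.468 3.339
v -4.547 -2.248 3.36
v -3.313 -3.712 1.98
v -3.089 -2.492 2.001
v -2.813 -3.19 2.989
v -3.714 -3.039 3.829
v -4.146 -2.921 1.511
v -5.047 -2.77 2.351
v -3.717 -1.82 2.689
v -4.143 -4.14 2.651
v -4.772 -3.798 2.786
v -4.288 -3.896 3.322
v -4.428 -1.92 2.817
v -3.944 -2.018 3.353
v -4.787 -2.836 3.469
v -3.916 -3.942 1.987
v -3.432 -4.04 2.523
v -3.572 -2.064 2.018
v -3.088 -2.162 2.554
v -3.073 -3.124 1.871
v -2.925 -2.572 3.135
v -3.138 -3.732 3.116
v -2.911 -3.534 2.452
v -2.78 -2.817 2.464
v -3.455 -2.483 3.629
v -3.667 -3.644 3.61
v -4.297 -3.301 3.744
v -4.166 -2.584 3.756
v -3.147 -3.138 3.538
v -4.193 -2.316 1.73
v -4.405 -3.477 1.711
v -3.694 -3.376 1.584
v -3.563 -2.659 1.596
v -4.722 -2.228 2.224
v -4.935 -3.388 2.205
v -5.08 -3.143 2.876
v -4.949 -2.426 2.888
v -4.713 -2.822 1.802
f 2 4 1
f 5 2 1
f 1 4 3
f 3 5 1
f 2 8 4
f 6 2 5
f 6 8 2
f 4 8 3
f 7 5 3
f 3 8 7
f 7 6 5
f 8 6 7
f 9 46 25
f 46 20 49
f 25 49 14
f 46 49 25
f 9 25 21
f 25 14 26
f 21 26 10
f 25 26 21
f 9 21 30
f 21 10 31
f 30 31 16
f 21 31 30
f 9 30 42
f 30 16 45
f 42 45 19
f 30 45 42
f 9 42 46
f 42 19 50
f 46 50 20
f 42 50 46
f 10 26 37
f 26 14 40
f 37 40 18
f 26 40 37
f 14 49 27
f 49 20 48
f 27 48 13
f 49 48 27
f 20 50 47
f 50 19 43
f 47 43 11
f 50 43 47
f 19 45 44
f 45 16 32
f 44 32 15
f 45 32 44
f 16 31 36
f 31 10 33
f 36 33 17
f 31 33 36
f 12 38 24
f 38 18 39
f 24 39 13
f 38 39 24
f 12 24 22
f 24 13 23
f 22 23 11
f 24 23 22
f 12 22 29
f 22 11 28
f 29 28 15
f 22 28 29
f 12 29 34
f 29 15 35
f 34 35 17
f 29 35 34
f 12 34 38
f 34 17 41
f 38 41 18
f 34 41 38
f 13 39 27
f 39 18 40
f 27 40 14
f 39 40 27
f 11 23 47
f 23 13 48
f 47 48 20
f 23 48 47
f 15 28 44
f 28 11 43
f 44 43 19
f 28 43 44
f 17 35 36
f 35 15 32
f 36 32 16
f 35 32 36
f 18 41 37
f 41 17 33
f 37 33 10
f 41 33 37



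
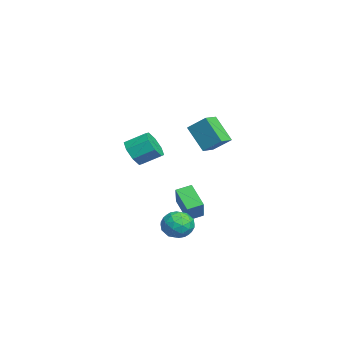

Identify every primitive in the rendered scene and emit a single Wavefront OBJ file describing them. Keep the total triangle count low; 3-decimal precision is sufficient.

v 2.315 2.956 1.674
v 1.471 2.192 3.017
v 2.784 3.868 2.489
v 1.941 3.104 3.831
v 3.099 2.396 1.849
v 2.256 1.632 3.191
v 3.569 3.308 2.663
v 2.725 2.544 4.006
v -1.314 1.815 -4.784
v -2.359 1.232 -3.753
v -1.532 2.688 -4.512
v -2.577 2.105 -3.48
v 0.077 1.735 -3.42
v -0.968 1.152 -2.388
v -0.141 2.608 -3.147
v -1.186 2.025 -2.116
v 2.098 1.327 -3.92
v 2.62 2.003 -3.513
v 3.02 0.257 -3.327
v 3.542 0.933 -2.92
v 2.663 0.765 -2.613
v 2.093 1.425 -2.979
v 3.547 0.835 -3.861
v 2.977 1.495 -4.227
v 3.515 1.698 -3.476
v 2.969 1.655 -2.705
v 2.671 0.605 -4.135
v 2.125 0.562 -3.364
v 2.278 1.759 -3.768
v 3.362 0.501 -3.072
v 2.845 0.402 -2.891
v 3.152 0.8 -2.652
v 1.968 1.419 -3.454
v 2.275 1.817 -3.215
v 2.301 1.089 -2.686
v 3.365 0.443 -3.625
v 3.672 0.841 -3.386
v 2.488 1.46 -4.188
v 2.795 1.858 -3.949
v 3.339 1.171 -4.154
v 3.111 1.977 -3.507
v 3.653 1.349 -3.159
v 3.656 1.29 -3.712
v 3.321 1.679 -3.928
v 2.79 1.952 -3.054
v 3.332 1.323 -2.706
v 2.816 1.224 -2.525
v 2.481 1.612 -2.74
v 3.317 1.773 -3.033
v 2.308 0.937 -4.134
v 2.85 0.308 -3.786
v 3.159 0.648 -4.1
v 2.824 1.036 -4.315
v 1.987 0.911 -3.681
v 2.529 0.283 -3.333
v 2.319 0.581 -2.912
v 1.984 0.97 -3.128
v 2.323 0.487 -3.807
v -2.909 -1.073 -0.349
v -2.193 -1.44 0.174
v -2.094 -0.253 0.872
v -2.811 0.113 0.349
v -1.953 -1.103 -0.433
v -1.855 0.084 0.264
v -2.274 -0.748 -0.991
v -2.176 0.438 -0.294
v -2.967 -0.584 -1.173
v -2.869 0.602 -0.475
v -3.626 -0.707 -0.872
v -3.527 0.48 -0.174
v -3.865 -1.044 -0.264
v -3.767 0.143 0.433
v -3.544 -1.398 0.294
v -3.446 -0.212 0.991
v -2.851 -1.562 0.475
v -2.753 -0.376 1.173
f 2 4 1
f 5 2 1
f 1 4 3
f 3 5 1
f 2 8 4
f 6 2 5
f 6 8 2
f 4 8 3
f 7 5 3
f 3 8 7
f 7 6 5
f 8 6 7
f 10 12 9
f 13 10 9
f 9 12 11
f 11 13 9
f 10 16 12
f 14 10 13
f 14 16 10
f 12 16 11
f 15 13 11
f 11 16 15
f 15 14 13
f 16 14 15
f 17 54 33
f 54 28 57
f 33 57 22
f 54 57 33
f 17 33 29
f 33 22 34
f 29 34 18
f 33 34 29
f 17 29 38
f 29 18 39
f 38 39 24
f 29 39 38
f 17 38 50
f 38 24 53
f 50 53 27
f 38 53 50
f 17 50 54
f 50 27 58
f 54 58 28
f 50 58 54
f 18 34 45
f 34 22 48
f 45 48 26
f 34 48 45
f 22 57 35
f 57 28 56
f 35 56 21
f 57 56 35
f 28 58 55
f 58 27 51
f 55 51 19
f 58 51 55
f 27 53 52
f 53 24 40
f 52 40 23
f 53 40 52
f 24 39 44
f 39 18 41
f 44 41 25
f 39 41 44
f 20 46 32
f 46 26 47
f 32 47 21
f 46 47 32
f 20 32 30
f 32 21 31
f 30 31 19
f 32 31 30
f 20 30 37
f 30 19 36
f 37 36 23
f 30 36 37
f 20 37 42
f 37 23 43
f 42 43 25
f 37 43 42
f 20 42 46
f 42 25 49
f 46 49 26
f 42 49 46
f 21 47 35
f 47 26 48
f 35 48 22
f 47 48 35
f 19 31 55
f 31 21 56
f 55 56 28
f 31 56 55
f 23 36 52
f 36 19 51
f 52 51 27
f 36 51 52
f 25 43 44
f 43 23 40
f 44 40 24
f 43 40 44
f 26 49 45
f 49 25 41
f 45 41 18
f 49 41 45
f 60 59 63
f 60 63 61
f 61 63 64
f 61 64 62
f 63 59 65
f 63 65 64
f 64 65 66
f 64 66 62
f 65 59 67
f 65 67 66
f 66 67 68
f 66 68 62
f 67 59 69
f 67 69 68
f 68 69 70
f 68 70 62
f 69 59 71
f 69 71 70
f 70 71 72
f 70 72 62
f 71 59 73
f 71 73 72
f 72 73 74
f 72 74 62
f 73 59 75
f 73 75 74
f 74 75 76
f 74 76 62
f 75 59 60
f 75 60 76
f 76 60 61
f 76 61 62



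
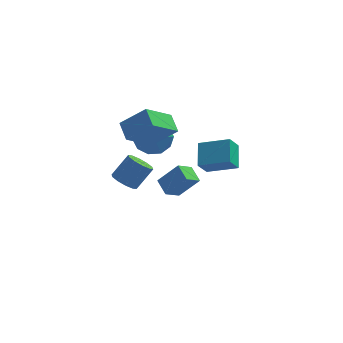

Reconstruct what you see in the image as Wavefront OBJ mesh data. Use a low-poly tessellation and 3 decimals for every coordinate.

v -0.017 2.902 -3.269
v 0.996 2.962 -2.11
v 0.553 3.574 -3.802
v 1.566 3.634 -2.644
v 0.494 2.146 -3.676
v 1.507 2.206 -2.518
v 1.064 2.818 -4.21
v 2.077 2.878 -3.051
v -0.662 -2.85 0.694
v -0.067 -3.019 0.388
v 0.617 -2.48 1.42
v 0.022 -2.31 1.726
v -0.176 -2.628 0.257
v 0.507 -2.089 1.289
v -0.471 -2.322 0.292
v 0.212 -1.783 1.324
v -0.839 -2.218 0.481
v -0.155 -1.678 1.513
v -1.139 -2.355 0.751
v -0.455 -1.815 1.783
v -1.257 -2.68 1
v -0.573 -2.141 2.032
v -1.147 -3.071 1.131
v -0.464 -2.532 2.163
v -0.852 -3.377 1.096
v -0.169 -2.838 2.128
v -0.485 -3.482 0.907
v 0.199 -2.942 1.939
v -0.185 -3.345 0.637
v 0.499 -2.805 1.669
v 2.37 3.194 -2.593
v 2.004 2.604 -1.766
v 2.225 4.399 -1.799
v 1.858 3.809 -0.972
v 3.942 3.011 -2.028
v 3.575 2.421 -1.201
v 3.796 4.216 -1.234
v 3.43 3.626 -0.407
v 0.261 -0.213 2.827
v -0.19 0.637 3.358
v -0.995 -0.193 1.727
v -1.446 0.658 2.258
v 1.266 1.022 1.702
v 0.815 1.873 2.233
v 0.01 1.043 0.602
v -0.441 1.893 1.133
v -1.349 3.652 -0.887
v -0.824 4.314 -0.066
v 0.224 2.586 -1.034
v 0.749 3.248 -0.213
v -0.144 2.54 0.084
v -1.116 3.198 0.175
v 0.516 3.702 -1.275
v -0.456 4.36 -1.184
v 0.329 4.344 -0.306
v -0.079 3.626 0.534
v -0.521 3.274 -1.634
v -0.929 2.556 -0.794
f 2 4 1
f 5 2 1
f 1 4 3
f 3 5 1
f 2 8 4
f 6 2 5
f 6 8 2
f 4 8 3
f 7 5 3
f 3 8 7
f 7 6 5
f 8 6 7
f 10 9 13
f 10 13 11
f 11 13 14
f 11 14 12
f 13 9 15
f 13 15 14
f 14 15 16
f 14 16 12
f 15 9 17
f 15 17 16
f 16 17 18
f 16 18 12
f 17 9 19
f 17 19 18
f 18 19 20
f 18 20 12
f 19 9 21
f 19 21 20
f 20 21 22
f 20 22 12
f 21 9 23
f 21 23 22
f 22 23 24
f 22 24 12
f 23 9 25
f 23 25 24
f 24 25 26
f 24 26 12
f 25 9 27
f 25 27 26
f 26 27 28
f 26 28 12
f 27 9 29
f 27 29 28
f 28 29 30
f 28 30 12
f 29 9 10
f 29 10 30
f 30 10 11
f 30 11 12
f 32 34 31
f 35 32 31
f 31 34 33
f 33 35 31
f 32 38 34
f 36 32 35
f 36 38 32
f 34 38 33
f 37 35 33
f 33 38 37
f 37 36 35
f 38 36 37
f 40 42 39
f 43 40 39
f 39 42 41
f 41 43 39
f 40 46 42
f 44 40 43
f 44 46 40
f 42 46 41
f 45 43 41
f 41 46 45
f 45 44 43
f 46 44 45
f 47 58 52
f 47 52 48
f 47 48 54
f 47 54 57
f 47 57 58
f 48 52 56
f 52 58 51
f 58 57 49
f 57 54 53
f 54 48 55
f 50 56 51
f 50 51 49
f 50 49 53
f 50 53 55
f 50 55 56
f 51 56 52
f 49 51 58
f 53 49 57
f 55 53 54
f 56 55 48



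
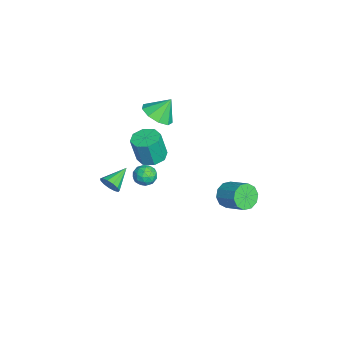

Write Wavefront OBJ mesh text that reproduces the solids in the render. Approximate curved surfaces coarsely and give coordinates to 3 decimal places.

v -3.591 -1.317 -3.661
v -3.373 -0.96 -3.12
v -2.727 -2 -3.56
v -2.509 -1.643 -3.019
v -3.079 -2.017 -2.975
v -3.613 -1.595 -3.037
v -2.487 -1.365 -3.643
v -3.021 -0.943 -3.705
v -2.69 -0.991 -3.109
v -3.056 -1.393 -2.696
v -3.044 -1.567 -3.984
v -3.41 -1.969 -3.571
v -3.558 -1.079 -3.399
v -2.542 -1.881 -3.281
v -2.878 -2.101 -3.255
v -2.749 -1.892 -2.937
v -3.699 -1.451 -3.35
v -3.571 -1.242 -3.032
v -3.398 -1.863 -2.947
v -2.529 -1.718 -3.648
v -2.401 -1.509 -3.33
v -3.351 -1.068 -3.743
v -3.222 -0.859 -3.425
v -2.702 -1.097 -3.733
v -3.028 -0.887 -3.075
v -2.52 -1.288 -3.016
v -2.507 -1.125 -3.383
v -2.821 -0.877 -3.419
v -3.243 -1.124 -2.832
v -2.736 -1.525 -2.773
v -3.071 -1.745 -2.747
v -3.385 -1.496 -2.783
v -2.842 -1.141 -2.826
v -3.364 -1.435 -3.907
v -2.857 -1.836 -3.848
v -2.715 -1.464 -3.897
v -3.029 -1.215 -3.933
v -3.58 -1.672 -3.664
v -3.072 -2.073 -3.605
v -3.279 -2.083 -3.261
v -3.593 -1.835 -3.297
v -3.258 -1.819 -3.854
v -0.202 -3.308 -1.449
v 0.187 -3.151 -1.006
v -1.118 -2.452 -0.951
v 0.246 -2.936 -1.268
v 0.162 -2.839 -1.587
v -0.036 -2.891 -1.862
v -0.288 -3.076 -2.007
v -0.512 -3.335 -1.974
v -0.637 -3.585 -1.775
v -0.625 -3.747 -1.472
v -0.478 -3.771 -1.162
v -0.243 -3.647 -0.943
v 0.004 -3.416 -0.885
v 2.486 2.339 0.004
v 2.987 2.206 -0.539
v 3.874 2.969 0.094
v 3.374 3.101 0.636
v 2.746 2.584 -0.656
v 3.633 3.347 -0.023
v 2.406 2.868 -0.521
v 3.293 3.631 0.112
v 2.096 2.95 -0.186
v 2.983 3.713 0.447
v 1.936 2.799 0.221
v 2.823 3.561 0.854
v 1.986 2.471 0.546
v 2.873 3.234 1.179
v 2.227 2.093 0.663
v 3.114 2.856 1.296
v 2.567 1.809 0.528
v 3.454 2.572 1.161
v 2.877 1.727 0.193
v 3.764 2.49 0.826
v 3.037 1.879 -0.214
v 3.924 2.641 0.419
v -3.518 -1.082 -2.191
v -2.891 -1.575 -2.328
v -2.814 -1.911 -0.766
v -3.442 -1.418 -0.629
v -2.714 -0.993 -2.212
v -2.637 -1.329 -0.649
v -3.008 -0.462 -2.083
v -2.931 -0.799 -0.521
v -3.601 -0.295 -2.018
v -3.525 -0.631 -0.455
v -4.146 -0.589 -2.054
v -4.069 -0.925 -0.492
v -4.323 -1.171 -2.171
v -4.246 -1.507 -0.608
v -4.029 -1.701 -2.299
v -3.952 -2.038 -0.737
v -3.435 -1.869 -2.365
v -3.359 -2.205 -0.802
v -1.717 -0.883 2.673
v -0.982 -0.381 2.44
v -1.883 -0.177 3.667
v -1.501 -0.138 2.179
v -2.121 -0.243 2.15
v -2.551 -0.648 2.366
v -2.591 -1.163 2.726
v -2.222 -1.547 3.061
v -1.616 -1.62 3.215
v -1.057 -1.349 3.115
v -0.807 -0.859 2.809
f 1 38 17
f 38 12 41
f 17 41 6
f 38 41 17
f 1 17 13
f 17 6 18
f 13 18 2
f 17 18 13
f 1 13 22
f 13 2 23
f 22 23 8
f 13 23 22
f 1 22 34
f 22 8 37
f 34 37 11
f 22 37 34
f 1 34 38
f 34 11 42
f 38 42 12
f 34 42 38
f 2 18 29
f 18 6 32
f 29 32 10
f 18 32 29
f 6 41 19
f 41 12 40
f 19 40 5
f 41 40 19
f 12 42 39
f 42 11 35
f 39 35 3
f 42 35 39
f 11 37 36
f 37 8 24
f 36 24 7
f 37 24 36
f 8 23 28
f 23 2 25
f 28 25 9
f 23 25 28
f 4 30 16
f 30 10 31
f 16 31 5
f 30 31 16
f 4 16 14
f 16 5 15
f 14 15 3
f 16 15 14
f 4 14 21
f 14 3 20
f 21 20 7
f 14 20 21
f 4 21 26
f 21 7 27
f 26 27 9
f 21 27 26
f 4 26 30
f 26 9 33
f 30 33 10
f 26 33 30
f 5 31 19
f 31 10 32
f 19 32 6
f 31 32 19
f 3 15 39
f 15 5 40
f 39 40 12
f 15 40 39
f 7 20 36
f 20 3 35
f 36 35 11
f 20 35 36
f 9 27 28
f 27 7 24
f 28 24 8
f 27 24 28
f 10 33 29
f 33 9 25
f 29 25 2
f 33 25 29
f 44 43 46
f 44 46 45
f 46 43 47
f 46 47 45
f 47 43 48
f 47 48 45
f 48 43 49
f 48 49 45
f 49 43 50
f 49 50 45
f 50 43 51
f 50 51 45
f 51 43 52
f 51 52 45
f 52 43 53
f 52 53 45
f 53 43 54
f 53 54 45
f 54 43 55
f 54 55 45
f 55 43 44
f 55 44 45
f 57 56 60
f 57 60 58
f 58 60 61
f 58 61 59
f 60 56 62
f 60 62 61
f 61 62 63
f 61 63 59
f 62 56 64
f 62 64 63
f 63 64 65
f 63 65 59
f 64 56 66
f 64 66 65
f 65 66 67
f 65 67 59
f 66 56 68
f 66 68 67
f 67 68 69
f 67 69 59
f 68 56 70
f 68 70 69
f 69 70 71
f 69 71 59
f 70 56 72
f 70 72 71
f 71 72 73
f 71 73 59
f 72 56 74
f 72 74 73
f 73 74 75
f 73 75 59
f 74 56 76
f 74 76 75
f 75 76 77
f 75 77 59
f 76 56 57
f 76 57 77
f 77 57 58
f 77 58 59
f 79 78 82
f 79 82 80
f 80 82 83
f 80 83 81
f 82 78 84
f 82 84 83
f 83 84 85
f 83 85 81
f 84 78 86
f 84 86 85
f 85 86 87
f 85 87 81
f 86 78 88
f 86 88 87
f 87 88 89
f 87 89 81
f 88 78 90
f 88 90 89
f 89 90 91
f 89 91 81
f 90 78 92
f 90 92 91
f 91 92 93
f 91 93 81
f 92 78 94
f 92 94 93
f 93 94 95
f 93 95 81
f 94 78 79
f 94 79 95
f 95 79 80
f 95 80 81
f 97 96 99
f 97 99 98
f 99 96 100
f 99 100 98
f 100 96 101
f 100 101 98
f 101 96 102
f 101 102 98
f 102 96 103
f 102 103 98
f 103 96 104
f 103 104 98
f 104 96 105
f 104 105 98
f 105 96 106
f 105 106 98
f 106 96 97
f 106 97 98



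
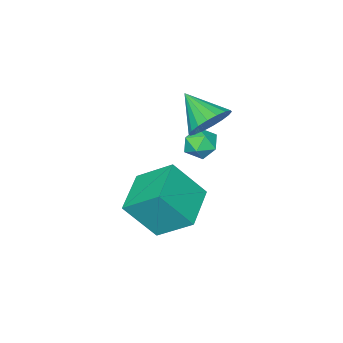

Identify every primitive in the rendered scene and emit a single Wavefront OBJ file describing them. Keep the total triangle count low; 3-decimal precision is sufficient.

v -0.933 0.177 3.035
v 0.057 0.176 3.069
v -0.967 -1.257 3.985
v -0.054 0.413 3.424
v -0.338 0.604 3.701
v -0.74 0.71 3.846
v -1.18 0.71 3.831
v -1.572 0.605 3.658
v -1.836 0.415 3.361
v -1.922 0.178 3
v -1.812 -0.06 2.646
v -1.527 -0.251 2.369
v -1.125 -0.357 2.223
v -0.685 -0.357 2.239
v -0.294 -0.252 2.412
v -0.029 -0.062 2.708
v -0.967 0.445 1.648
v -0.266 0.115 1.718
v -1.494 -0.695 1.562
v -0.793 -1.025 1.632
v -1.112 -0.658 2.239
v -0.787 0.047 2.292
v -0.973 -0.627 0.988
v -0.648 0.078 1.041
v -0.27 -0.547 1.31
v -0.355 -0.566 2.083
v -1.405 -0.014 1.197
v -1.49 -0.033 1.97
v -0.134 -1.181 -2.007
v -0.722 0.231 -0.846
v 1.567 -0.161 -2.388
v 0.98 1.251 -1.227
v 0.78 -2.111 -0.413
v 0.193 -0.699 0.748
v 2.482 -1.091 -0.794
v 1.894 0.321 0.367
f 2 1 4
f 2 4 3
f 4 1 5
f 4 5 3
f 5 1 6
f 5 6 3
f 6 1 7
f 6 7 3
f 7 1 8
f 7 8 3
f 8 1 9
f 8 9 3
f 9 1 10
f 9 10 3
f 10 1 11
f 10 11 3
f 11 1 12
f 11 12 3
f 12 1 13
f 12 13 3
f 13 1 14
f 13 14 3
f 14 1 15
f 14 15 3
f 15 1 16
f 15 16 3
f 16 1 2
f 16 2 3
f 17 28 22
f 17 22 18
f 17 18 24
f 17 24 27
f 17 27 28
f 18 22 26
f 22 28 21
f 28 27 19
f 27 24 23
f 24 18 25
f 20 26 21
f 20 21 19
f 20 19 23
f 20 23 25
f 20 25 26
f 21 26 22
f 19 21 28
f 23 19 27
f 25 23 24
f 26 25 18
f 30 32 29
f 33 30 29
f 29 32 31
f 31 33 29
f 30 36 32
f 34 30 33
f 34 36 30
f 32 36 31
f 35 33 31
f 31 36 35
f 35 34 33
f 36 34 35



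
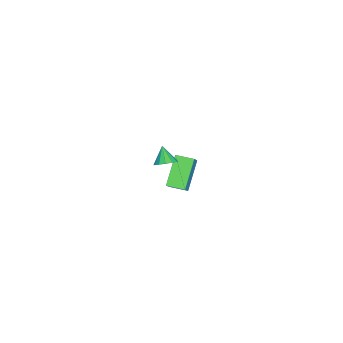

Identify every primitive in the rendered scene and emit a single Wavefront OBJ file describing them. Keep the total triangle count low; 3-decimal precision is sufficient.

v -3.55 -1.421 -4.583
v -5.052 -1.413 -3.263
v -3.609 -0.365 -4.657
v -5.112 -0.357 -3.337
v -2.688 -1.303 -3.603
v -4.191 -1.295 -2.283
v -2.748 -0.247 -3.677
v -4.25 -0.239 -2.357
v 1.957 0.327 3.318
v 2.39 0.469 3.738
v 1.363 -0.067 4.062
v 2.178 0.747 3.717
v 1.897 0.891 3.569
v 1.634 0.856 3.341
v 1.474 0.653 3.106
v 1.467 0.347 2.938
v 1.615 0.034 2.891
v 1.872 -0.185 2.979
v 2.156 -0.243 3.175
v 2.376 -0.119 3.416
v 2.463 0.146 3.626
f 2 4 1
f 5 2 1
f 1 4 3
f 3 5 1
f 2 8 4
f 6 2 5
f 6 8 2
f 4 8 3
f 7 5 3
f 3 8 7
f 7 6 5
f 8 6 7
f 10 9 12
f 10 12 11
f 12 9 13
f 12 13 11
f 13 9 14
f 13 14 11
f 14 9 15
f 14 15 11
f 15 9 16
f 15 16 11
f 16 9 17
f 16 17 11
f 17 9 18
f 17 18 11
f 18 9 19
f 18 19 11
f 19 9 20
f 19 20 11
f 20 9 21
f 20 21 11
f 21 9 10
f 21 10 11



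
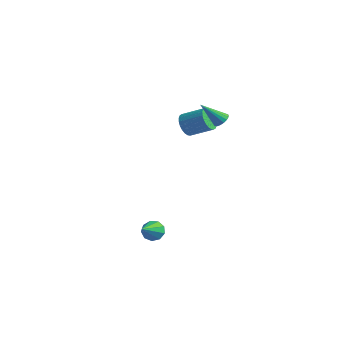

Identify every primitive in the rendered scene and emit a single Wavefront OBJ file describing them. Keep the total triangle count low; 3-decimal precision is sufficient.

v -1.698 1.922 1.262
v -1.258 1.562 0.804
v -0.142 2.117 1.441
v -0.582 2.478 1.898
v -1.298 1.805 0.662
v -0.182 2.361 1.299
v -1.399 2.067 0.612
v -0.283 2.622 1.248
v -1.546 2.306 0.66
v -0.43 2.862 1.296
v -1.716 2.487 0.8
v -0.6 3.043 1.436
v -1.883 2.582 1.01
v -0.767 3.138 1.646
v -2.022 2.576 1.258
v -0.906 3.132 1.895
v -2.112 2.471 1.507
v -0.995 3.027 2.144
v -2.138 2.283 1.719
v -1.022 2.838 2.356
v -2.098 2.039 1.861
v -0.982 2.595 2.498
v -1.997 1.778 1.912
v -0.881 2.333 2.548
v -1.85 1.538 1.864
v -0.734 2.094 2.5
v -1.68 1.357 1.724
v -0.564 1.913 2.36
v -1.513 1.262 1.514
v -0.397 1.818 2.15
v -1.374 1.268 1.265
v -0.258 1.824 1.902
v -1.285 1.373 1.016
v -0.168 1.929 1.653
v -0.119 -2.216 -4.197
v 0.077 -2.516 -4.727
v 0.399 -3.564 -3.243
v 0.403 -2.275 -4.563
v 0.485 -2.006 -4.227
v 0.285 -1.835 -3.877
v -0.104 -1.843 -3.677
v -0.5 -2.025 -3.719
v -0.718 -2.297 -3.985
v -0.655 -2.53 -4.35
v -0.341 -2.617 -4.643
v 0.878 1.741 2.598
v 1.32 1.657 2.817
v 0.162 0.959 3.742
v 1.246 1.864 2.913
v 1.089 2.043 2.936
v 0.883 2.152 2.882
v 0.676 2.167 2.763
v 0.515 2.085 2.606
v 0.438 1.924 2.447
v 0.461 1.72 2.323
v 0.58 1.522 2.262
v 0.767 1.374 2.277
v 0.98 1.309 2.367
v 1.169 1.344 2.509
v 1.292 1.47 2.671
f 2 1 5
f 2 5 3
f 3 5 6
f 3 6 4
f 5 1 7
f 5 7 6
f 6 7 8
f 6 8 4
f 7 1 9
f 7 9 8
f 8 9 10
f 8 10 4
f 9 1 11
f 9 11 10
f 10 11 12
f 10 12 4
f 11 1 13
f 11 13 12
f 12 13 14
f 12 14 4
f 13 1 15
f 13 15 14
f 14 15 16
f 14 16 4
f 15 1 17
f 15 17 16
f 16 17 18
f 16 18 4
f 17 1 19
f 17 19 18
f 18 19 20
f 18 20 4
f 19 1 21
f 19 21 20
f 20 21 22
f 20 22 4
f 21 1 23
f 21 23 22
f 22 23 24
f 22 24 4
f 23 1 25
f 23 25 24
f 24 25 26
f 24 26 4
f 25 1 27
f 25 27 26
f 26 27 28
f 26 28 4
f 27 1 29
f 27 29 28
f 28 29 30
f 28 30 4
f 29 1 31
f 29 31 30
f 30 31 32
f 30 32 4
f 31 1 33
f 31 33 32
f 32 33 34
f 32 34 4
f 33 1 2
f 33 2 34
f 34 2 3
f 34 3 4
f 36 35 38
f 36 38 37
f 38 35 39
f 38 39 37
f 39 35 40
f 39 40 37
f 40 35 41
f 40 41 37
f 41 35 42
f 41 42 37
f 42 35 43
f 42 43 37
f 43 35 44
f 43 44 37
f 44 35 45
f 44 45 37
f 45 35 36
f 45 36 37
f 47 46 49
f 47 49 48
f 49 46 50
f 49 50 48
f 50 46 51
f 50 51 48
f 51 46 52
f 51 52 48
f 52 46 53
f 52 53 48
f 53 46 54
f 53 54 48
f 54 46 55
f 54 55 48
f 55 46 56
f 55 56 48
f 56 46 57
f 56 57 48
f 57 46 58
f 57 58 48
f 58 46 59
f 58 59 48
f 59 46 60
f 59 60 48
f 60 46 47
f 60 47 48



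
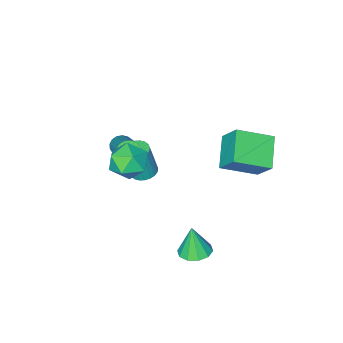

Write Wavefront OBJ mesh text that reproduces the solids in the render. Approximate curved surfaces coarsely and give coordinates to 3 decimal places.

v -0.662 -1.326 -3.159
v -0.307 -1.88 -3.284
v 0.037 -2.048 -1.566
v -0.318 -1.494 -1.441
v -0.122 -1.696 -3.303
v 0.221 -1.864 -1.585
v -0.02 -1.455 -3.3
v 0.324 -1.624 -1.582
v -0.015 -1.195 -3.275
v 0.328 -1.363 -1.558
v -0.109 -0.955 -3.233
v 0.235 -1.123 -1.515
v -0.287 -0.771 -3.18
v 0.057 -0.939 -1.462
v -0.522 -0.672 -3.123
v -0.178 -0.84 -1.405
v -0.778 -0.672 -3.072
v -0.435 -0.84 -1.354
v -1.017 -0.772 -3.034
v -0.673 -0.94 -1.316
v -1.201 -0.956 -3.015
v -0.858 -1.124 -1.297
v -1.304 -1.196 -3.018
v -0.96 -1.365 -1.3
v -1.308 -1.457 -3.042
v -0.965 -1.625 -1.325
v -1.215 -1.697 -3.085
v -0.871 -1.865 -1.367
v -1.037 -1.881 -3.138
v -0.693 -2.049 -1.42
v -0.802 -1.98 -3.195
v -0.458 -2.148 -1.477
v -0.545 -1.98 -3.246
v -0.202 -2.148 -1.528
v 1.129 -0.615 0.505
v 1.371 -0.991 0.825
v 2.033 0.399 1.956
v 1.791 0.775 1.635
v 1.555 -0.933 0.646
v 2.217 0.457 1.777
v 1.641 -0.802 0.435
v 2.303 0.588 1.565
v 1.61 -0.628 0.239
v 2.273 0.761 1.37
v 1.469 -0.452 0.105
v 2.131 0.938 1.235
v 1.25 -0.312 0.062
v 1.912 1.078 1.192
v 1.003 -0.242 0.12
v 1.665 1.148 1.251
v 0.785 -0.258 0.267
v 1.447 1.132 1.397
v 0.646 -0.355 0.468
v 1.308 1.035 1.598
v 0.617 -0.512 0.678
v 1.279 0.878 1.808
v 0.706 -0.692 0.847
v 1.368 0.698 1.978
v 0.891 -0.855 0.939
v 1.553 0.535 2.069
v 1.131 -0.963 0.931
v 1.793 0.427 2.061
v 0.676 4.026 -3.913
v 1.229 3.457 -4.012
v 0.664 3.754 -2.407
v 1.463 3.885 -3.932
v 1.396 4.367 -3.845
v 1.055 4.719 -3.784
v 0.568 4.807 -3.772
v 0.123 4.596 -3.814
v -0.111 4.168 -3.893
v -0.045 3.686 -3.98
v 0.297 3.334 -4.041
v 0.784 3.246 -4.053
v -4.145 2.743 -0.011
v -4.163 3.665 1.185
v -3.073 3.826 -0.83
v -3.091 4.748 0.366
v -2.669 1.832 0.714
v -2.687 2.754 1.91
v -1.597 2.915 -0.105
v -1.615 3.837 1.091
v 2.404 2.668 2.093
v 2.808 2.141 1.347
v 2.272 1.319 2.973
v 2.676 0.792 2.227
v 3.235 1.442 2.74
v 3.317 2.275 2.195
v 1.763 1.185 2.125
v 1.845 2.018 1.58
v 2.412 1.224 1.366
v 3.322 1.383 1.746
v 1.758 2.077 2.574
v 2.668 2.236 2.954
f 2 1 5
f 2 5 3
f 3 5 6
f 3 6 4
f 5 1 7
f 5 7 6
f 6 7 8
f 6 8 4
f 7 1 9
f 7 9 8
f 8 9 10
f 8 10 4
f 9 1 11
f 9 11 10
f 10 11 12
f 10 12 4
f 11 1 13
f 11 13 12
f 12 13 14
f 12 14 4
f 13 1 15
f 13 15 14
f 14 15 16
f 14 16 4
f 15 1 17
f 15 17 16
f 16 17 18
f 16 18 4
f 17 1 19
f 17 19 18
f 18 19 20
f 18 20 4
f 19 1 21
f 19 21 20
f 20 21 22
f 20 22 4
f 21 1 23
f 21 23 22
f 22 23 24
f 22 24 4
f 23 1 25
f 23 25 24
f 24 25 26
f 24 26 4
f 25 1 27
f 25 27 26
f 26 27 28
f 26 28 4
f 27 1 29
f 27 29 28
f 28 29 30
f 28 30 4
f 29 1 31
f 29 31 30
f 30 31 32
f 30 32 4
f 31 1 33
f 31 33 32
f 32 33 34
f 32 34 4
f 33 1 2
f 33 2 34
f 34 2 3
f 34 3 4
f 36 35 39
f 36 39 37
f 37 39 40
f 37 40 38
f 39 35 41
f 39 41 40
f 40 41 42
f 40 42 38
f 41 35 43
f 41 43 42
f 42 43 44
f 42 44 38
f 43 35 45
f 43 45 44
f 44 45 46
f 44 46 38
f 45 35 47
f 45 47 46
f 46 47 48
f 46 48 38
f 47 35 49
f 47 49 48
f 48 49 50
f 48 50 38
f 49 35 51
f 49 51 50
f 50 51 52
f 50 52 38
f 51 35 53
f 51 53 52
f 52 53 54
f 52 54 38
f 53 35 55
f 53 55 54
f 54 55 56
f 54 56 38
f 55 35 57
f 55 57 56
f 56 57 58
f 56 58 38
f 57 35 59
f 57 59 58
f 58 59 60
f 58 60 38
f 59 35 61
f 59 61 60
f 60 61 62
f 60 62 38
f 61 35 36
f 61 36 62
f 62 36 37
f 62 37 38
f 64 63 66
f 64 66 65
f 66 63 67
f 66 67 65
f 67 63 68
f 67 68 65
f 68 63 69
f 68 69 65
f 69 63 70
f 69 70 65
f 70 63 71
f 70 71 65
f 71 63 72
f 71 72 65
f 72 63 73
f 72 73 65
f 73 63 74
f 73 74 65
f 74 63 64
f 74 64 65
f 76 78 75
f 79 76 75
f 75 78 77
f 77 79 75
f 76 82 78
f 80 76 79
f 80 82 76
f 78 82 77
f 81 79 77
f 77 82 81
f 81 80 79
f 82 80 81
f 83 94 88
f 83 88 84
f 83 84 90
f 83 90 93
f 83 93 94
f 84 88 92
f 88 94 87
f 94 93 85
f 93 90 89
f 90 84 91
f 86 92 87
f 86 87 85
f 86 85 89
f 86 89 91
f 86 91 92
f 87 92 88
f 85 87 94
f 89 85 93
f 91 89 90
f 92 91 84



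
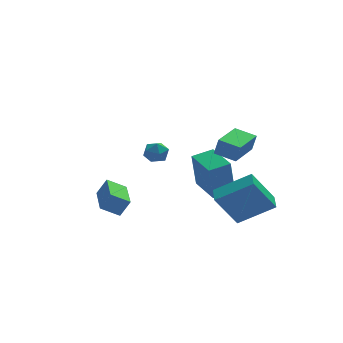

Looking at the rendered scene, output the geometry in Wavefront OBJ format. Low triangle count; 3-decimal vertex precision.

v 2.918 -2.244 -0.326
v 3.12 -2.316 0.61
v 2.065 -1.452 -0.081
v 2.267 -1.523 0.855
v 4.213 -0.797 -0.495
v 4.415 -0.868 0.441
v 3.36 -0.004 -0.25
v 3.562 -0.076 0.686
v 1.53 -3.302 -2.183
v 3.291 -3.834 -1.033
v 1.746 -2.372 -2.083
v 3.507 -2.904 -0.933
v 2.673 -3.376 -3.967
v 4.434 -3.908 -2.817
v 2.889 -2.446 -3.867
v 4.65 -2.978 -2.717
v 2.24 -0.852 -3.634
v 1.947 -1.018 -1.541
v 1.888 0.911 -3.543
v 1.596 0.745 -1.45
v 3.424 -0.625 -3.45
v 3.132 -0.791 -1.357
v 3.073 1.138 -3.359
v 2.78 0.972 -1.266
v -3.532 -1.146 -3.189
v -3.007 -1.147 -2.315
v -3.209 0.889 -3.383
v -2.683 0.889 -2.509
v -2.597 -1.349 -3.751
v -2.071 -1.349 -2.877
v -2.273 0.687 -3.945
v -1.748 0.686 -3.071
v 0.066 3.5 -1.861
v 0.413 3.69 -2.482
v 0.407 2.37 -2.018
v 0.754 2.56 -2.639
v 1.012 2.788 -1.988
v 0.801 3.486 -1.891
v 0.019 2.574 -2.609
v -0.192 3.272 -2.512
v 0.384 3.118 -2.944
v 0.998 3.251 -2.56
v -0.178 2.809 -1.94
v 0.436 2.942 -1.556
f 2 4 1
f 5 2 1
f 1 4 3
f 3 5 1
f 2 8 4
f 6 2 5
f 6 8 2
f 4 8 3
f 7 5 3
f 3 8 7
f 7 6 5
f 8 6 7
f 10 12 9
f 13 10 9
f 9 12 11
f 11 13 9
f 10 16 12
f 14 10 13
f 14 16 10
f 12 16 11
f 15 13 11
f 11 16 15
f 15 14 13
f 16 14 15
f 18 20 17
f 21 18 17
f 17 20 19
f 19 21 17
f 18 24 20
f 22 18 21
f 22 24 18
f 20 24 19
f 23 21 19
f 19 24 23
f 23 22 21
f 24 22 23
f 26 28 25
f 29 26 25
f 25 28 27
f 27 29 25
f 26 32 28
f 30 26 29
f 30 32 26
f 28 32 27
f 31 29 27
f 27 32 31
f 31 30 29
f 32 30 31
f 33 44 38
f 33 38 34
f 33 34 40
f 33 40 43
f 33 43 44
f 34 38 42
f 38 44 37
f 44 43 35
f 43 40 39
f 40 34 41
f 36 42 37
f 36 37 35
f 36 35 39
f 36 39 41
f 36 41 42
f 37 42 38
f 35 37 44
f 39 35 43
f 41 39 40
f 42 41 34



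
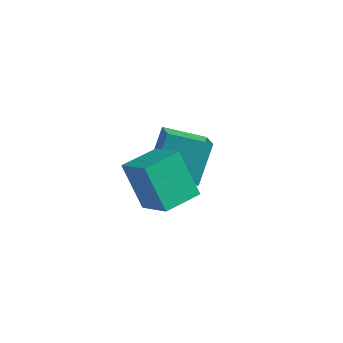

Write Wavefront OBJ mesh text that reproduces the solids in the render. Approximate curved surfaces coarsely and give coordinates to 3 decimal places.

v -1.197 -0.188 -0.366
v 0.067 -0.752 0.514
v -0.649 1.173 -0.28
v 0.615 0.609 0.599
v -0.195 -0.489 -1.999
v 1.069 -1.053 -1.12
v 0.353 0.872 -1.914
v 1.617 0.308 -1.034
v -2.06 2.973 -3.463
v -2.107 4.109 -1.978
v -0.604 3.707 -3.979
v -0.651 4.843 -2.494
v -1.169 1.837 -2.566
v -1.216 2.973 -1.081
v 0.287 2.571 -3.082
v 0.24 3.707 -1.597
f 2 4 1
f 5 2 1
f 1 4 3
f 3 5 1
f 2 8 4
f 6 2 5
f 6 8 2
f 4 8 3
f 7 5 3
f 3 8 7
f 7 6 5
f 8 6 7
f 10 12 9
f 13 10 9
f 9 12 11
f 11 13 9
f 10 16 12
f 14 10 13
f 14 16 10
f 12 16 11
f 15 13 11
f 11 16 15
f 15 14 13
f 16 14 15



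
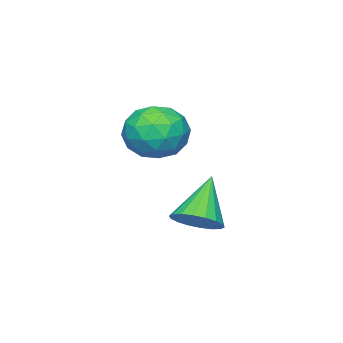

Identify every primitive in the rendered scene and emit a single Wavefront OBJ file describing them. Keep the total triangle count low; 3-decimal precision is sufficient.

v -0.351 -0.26 2.358
v 0.369 0.694 2.448
v 0.991 -1.354 3.232
v 1.711 -0.4 3.322
v 0.706 -0.456 3.973
v -0.124 0.22 3.432
v 1.484 -0.88 2.248
v 0.654 -0.204 1.707
v 1.502 0.311 2.38
v 1.022 0.573 3.446
v 0.338 -1.233 2.234
v -0.142 -0.971 3.3
v -0.109 0.313 2.326
v 1.469 -0.973 3.354
v 0.878 -1.006 3.736
v 1.301 -0.445 3.789
v -0.398 0.034 2.905
v 0.025 0.595 2.958
v 0.223 -0.081 3.854
v 1.335 -1.255 2.722
v 1.758 -0.694 2.775
v 0.059 -0.215 1.891
v 0.482 0.346 1.944
v 1.137 -0.579 1.826
v 0.98 0.649 2.339
v 1.769 0.006 2.853
v 1.636 -0.276 2.221
v 1.148 0.121 1.904
v 0.698 0.803 2.966
v 1.487 0.16 3.479
v 0.896 0.127 3.862
v 0.408 0.524 3.544
v 1.364 0.578 2.925
v -0.127 -0.82 2.201
v 0.662 -1.463 2.714
v 0.952 -1.184 2.136
v 0.464 -0.787 1.818
v -0.409 -0.666 2.827
v 0.38 -1.309 3.341
v 0.212 -0.781 3.776
v -0.276 -0.384 3.459
v -0.004 -1.238 2.755
v 2.951 2.994 0.328
v 3.368 3.629 0.771
v 1.769 2.706 1.852
v 3.083 3.824 0.587
v 2.772 3.855 0.351
v 2.496 3.715 0.111
v 2.31 3.432 -0.086
v 2.252 3.062 -0.202
v 2.331 2.679 -0.212
v 2.534 2.358 -0.115
v 2.819 2.163 0.069
v 3.13 2.132 0.305
v 3.406 2.272 0.545
v 3.592 2.555 0.742
v 3.65 2.925 0.858
v 3.571 3.308 0.868
f 1 38 17
f 38 12 41
f 17 41 6
f 38 41 17
f 1 17 13
f 17 6 18
f 13 18 2
f 17 18 13
f 1 13 22
f 13 2 23
f 22 23 8
f 13 23 22
f 1 22 34
f 22 8 37
f 34 37 11
f 22 37 34
f 1 34 38
f 34 11 42
f 38 42 12
f 34 42 38
f 2 18 29
f 18 6 32
f 29 32 10
f 18 32 29
f 6 41 19
f 41 12 40
f 19 40 5
f 41 40 19
f 12 42 39
f 42 11 35
f 39 35 3
f 42 35 39
f 11 37 36
f 37 8 24
f 36 24 7
f 37 24 36
f 8 23 28
f 23 2 25
f 28 25 9
f 23 25 28
f 4 30 16
f 30 10 31
f 16 31 5
f 30 31 16
f 4 16 14
f 16 5 15
f 14 15 3
f 16 15 14
f 4 14 21
f 14 3 20
f 21 20 7
f 14 20 21
f 4 21 26
f 21 7 27
f 26 27 9
f 21 27 26
f 4 26 30
f 26 9 33
f 30 33 10
f 26 33 30
f 5 31 19
f 31 10 32
f 19 32 6
f 31 32 19
f 3 15 39
f 15 5 40
f 39 40 12
f 15 40 39
f 7 20 36
f 20 3 35
f 36 35 11
f 20 35 36
f 9 27 28
f 27 7 24
f 28 24 8
f 27 24 28
f 10 33 29
f 33 9 25
f 29 25 2
f 33 25 29
f 44 43 46
f 44 46 45
f 46 43 47
f 46 47 45
f 47 43 48
f 47 48 45
f 48 43 49
f 48 49 45
f 49 43 50
f 49 50 45
f 50 43 51
f 50 51 45
f 51 43 52
f 51 52 45
f 52 43 53
f 52 53 45
f 53 43 54
f 53 54 45
f 54 43 55
f 54 55 45
f 55 43 56
f 55 56 45
f 56 43 57
f 56 57 45
f 57 43 58
f 57 58 45
f 58 43 44
f 58 44 45



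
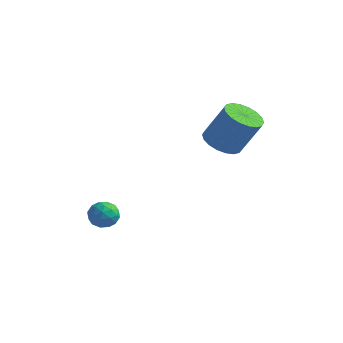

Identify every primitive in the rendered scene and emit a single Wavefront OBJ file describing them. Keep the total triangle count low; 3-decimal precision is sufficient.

v -0.787 -0.32 -3.271
v -0.348 -0.823 -3.496
v -1.652 -0.837 -3.804
v -1.213 -1.34 -4.029
v -1.375 -1.294 -3.345
v -0.84 -0.975 -3.016
v -1.16 -0.685 -4.284
v -0.625 -0.366 -3.955
v -0.579 -1.048 -4.123
v -0.711 -1.425 -3.542
v -1.289 -0.235 -3.758
v -1.421 -0.612 -3.177
v -0.491 -0.526 -3.337
v -1.509 -1.134 -3.963
v -1.604 -1.107 -3.561
v -1.346 -1.402 -3.694
v -0.781 -0.616 -3.054
v -0.523 -0.911 -3.187
v -1.126 -1.188 -3.098
v -1.477 -0.749 -4.113
v -1.219 -1.044 -4.246
v -0.654 -0.258 -3.606
v -0.396 -0.553 -3.739
v -0.874 -0.472 -4.202
v -0.369 -0.954 -3.838
v -0.878 -1.258 -4.151
v -0.846 -0.873 -4.301
v -0.532 -0.686 -4.107
v -0.447 -1.176 -3.496
v -0.956 -1.479 -3.81
v -1.051 -1.452 -3.407
v -0.736 -1.265 -3.214
v -0.583 -1.308 -3.865
v -1.044 -0.181 -3.49
v -1.553 -0.484 -3.804
v -1.264 -0.395 -4.086
v -0.949 -0.208 -3.893
v -1.122 -0.402 -3.149
v -1.631 -0.706 -3.462
v -1.468 -0.974 -3.193
v -1.154 -0.787 -2.999
v -1.417 -0.352 -3.435
v 2.779 2.049 0.349
v 3.564 2.103 -0.068
v 4.406 2.384 1.555
v 3.621 2.331 1.971
v 3.438 2.479 -0.068
v 4.28 2.76 1.555
v 3.182 2.769 0.015
v 4.024 3.05 1.638
v 2.846 2.917 0.163
v 3.688 3.199 1.786
v 2.497 2.894 0.349
v 3.339 3.175 1.972
v 2.203 2.703 0.534
v 3.046 2.984 2.157
v 2.024 2.382 0.683
v 2.866 2.663 2.306
v 1.994 1.996 0.765
v 2.836 2.277 2.388
v 2.12 1.62 0.765
v 2.962 1.901 2.388
v 2.376 1.33 0.682
v 3.218 1.611 2.305
v 2.712 1.181 0.534
v 3.554 1.463 2.157
v 3.061 1.205 0.348
v 3.903 1.486 1.971
v 3.354 1.396 0.163
v 4.197 1.677 1.786
v 3.534 1.717 0.014
v 4.376 1.998 1.637
f 1 38 17
f 38 12 41
f 17 41 6
f 38 41 17
f 1 17 13
f 17 6 18
f 13 18 2
f 17 18 13
f 1 13 22
f 13 2 23
f 22 23 8
f 13 23 22
f 1 22 34
f 22 8 37
f 34 37 11
f 22 37 34
f 1 34 38
f 34 11 42
f 38 42 12
f 34 42 38
f 2 18 29
f 18 6 32
f 29 32 10
f 18 32 29
f 6 41 19
f 41 12 40
f 19 40 5
f 41 40 19
f 12 42 39
f 42 11 35
f 39 35 3
f 42 35 39
f 11 37 36
f 37 8 24
f 36 24 7
f 37 24 36
f 8 23 28
f 23 2 25
f 28 25 9
f 23 25 28
f 4 30 16
f 30 10 31
f 16 31 5
f 30 31 16
f 4 16 14
f 16 5 15
f 14 15 3
f 16 15 14
f 4 14 21
f 14 3 20
f 21 20 7
f 14 20 21
f 4 21 26
f 21 7 27
f 26 27 9
f 21 27 26
f 4 26 30
f 26 9 33
f 30 33 10
f 26 33 30
f 5 31 19
f 31 10 32
f 19 32 6
f 31 32 19
f 3 15 39
f 15 5 40
f 39 40 12
f 15 40 39
f 7 20 36
f 20 3 35
f 36 35 11
f 20 35 36
f 9 27 28
f 27 7 24
f 28 24 8
f 27 24 28
f 10 33 29
f 33 9 25
f 29 25 2
f 33 25 29
f 44 43 47
f 44 47 45
f 45 47 48
f 45 48 46
f 47 43 49
f 47 49 48
f 48 49 50
f 48 50 46
f 49 43 51
f 49 51 50
f 50 51 52
f 50 52 46
f 51 43 53
f 51 53 52
f 52 53 54
f 52 54 46
f 53 43 55
f 53 55 54
f 54 55 56
f 54 56 46
f 55 43 57
f 55 57 56
f 56 57 58
f 56 58 46
f 57 43 59
f 57 59 58
f 58 59 60
f 58 60 46
f 59 43 61
f 59 61 60
f 60 61 62
f 60 62 46
f 61 43 63
f 61 63 62
f 62 63 64
f 62 64 46
f 63 43 65
f 63 65 64
f 64 65 66
f 64 66 46
f 65 43 67
f 65 67 66
f 66 67 68
f 66 68 46
f 67 43 69
f 67 69 68
f 68 69 70
f 68 70 46
f 69 43 71
f 69 71 70
f 70 71 72
f 70 72 46
f 71 43 44
f 71 44 72
f 72 44 45
f 72 45 46

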